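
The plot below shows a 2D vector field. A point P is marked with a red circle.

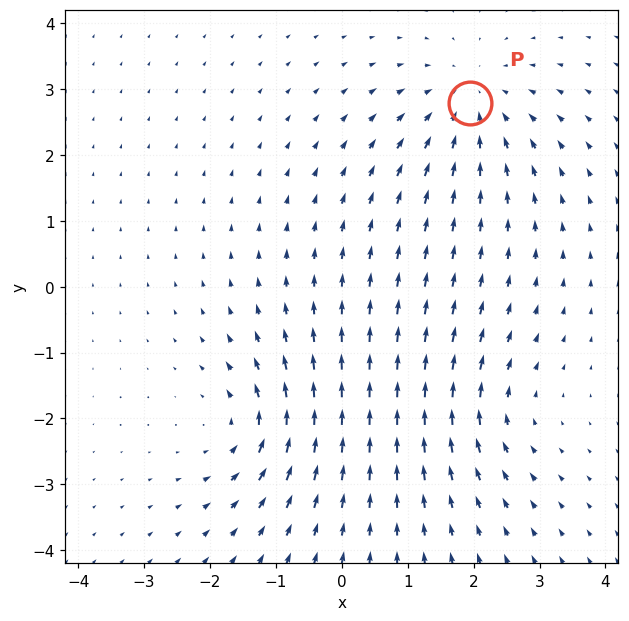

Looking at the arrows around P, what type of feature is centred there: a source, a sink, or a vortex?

At P (2.0, 2.8) the arrows converge inward. Divergence about -3, curl ≈0 — negative divergence with near-zero curl is a sink.

sink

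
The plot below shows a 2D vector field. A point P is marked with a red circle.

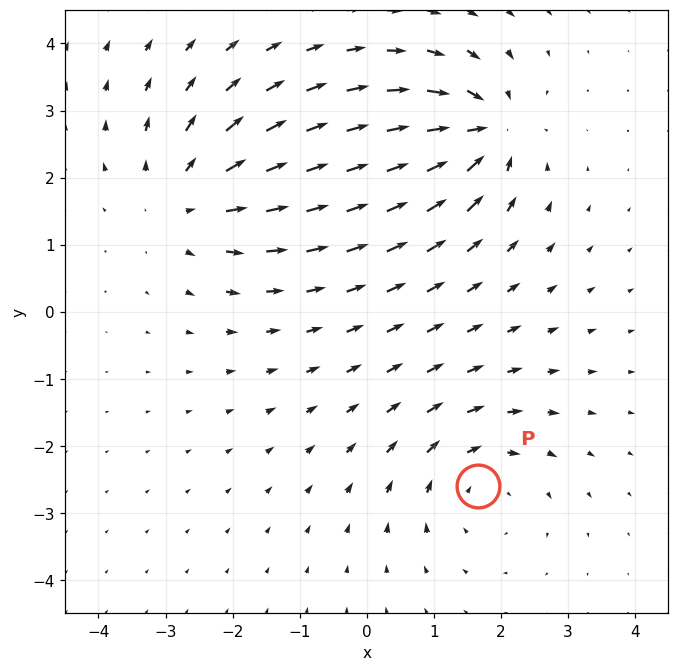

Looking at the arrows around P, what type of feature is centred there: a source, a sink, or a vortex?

At P (1.7, -2.6) the arrows circulate clockwise. Divergence ≈0, curl about -4 — near-zero divergence with nonzero curl is a vortex.

vortex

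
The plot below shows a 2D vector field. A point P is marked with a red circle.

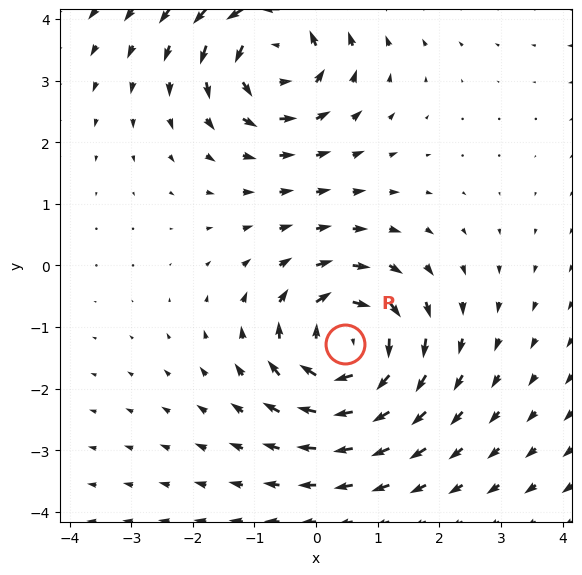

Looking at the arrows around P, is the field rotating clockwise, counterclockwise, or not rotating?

Near P at (0.5, -1.3) the arrows circulate clockwise. The curl (z-component) there is about -3; negative curl means clockwise rotation.

clockwise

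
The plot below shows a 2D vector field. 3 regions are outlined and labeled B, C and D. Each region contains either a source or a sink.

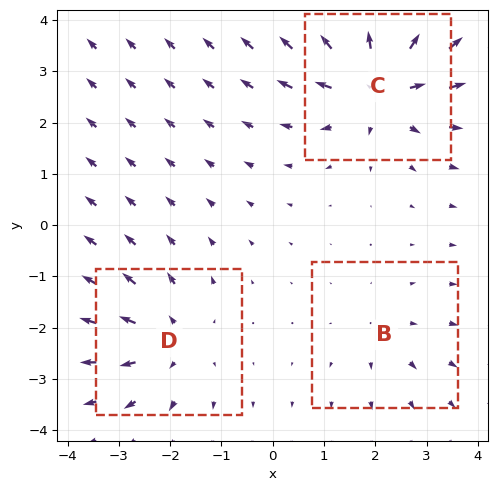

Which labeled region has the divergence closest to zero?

Divergence at each region's feature centre — B: about +2, C: about +5, D: about +3. Region B is closest to zero.

B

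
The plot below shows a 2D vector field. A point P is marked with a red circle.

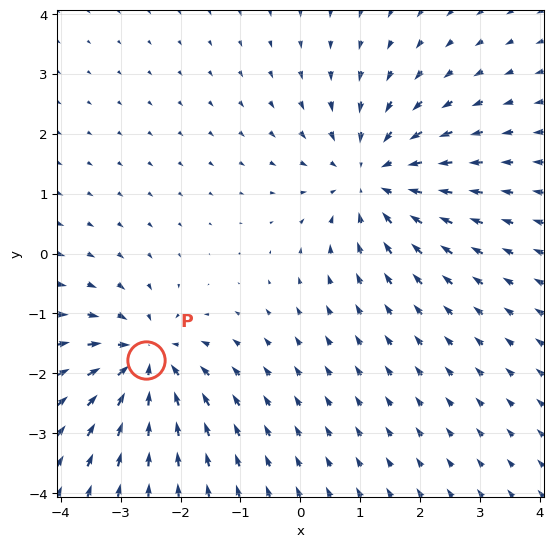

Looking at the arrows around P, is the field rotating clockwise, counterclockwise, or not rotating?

not rotating

Near P at (-2.6, -1.8) the arrows show no circulation. The curl there is ≈0.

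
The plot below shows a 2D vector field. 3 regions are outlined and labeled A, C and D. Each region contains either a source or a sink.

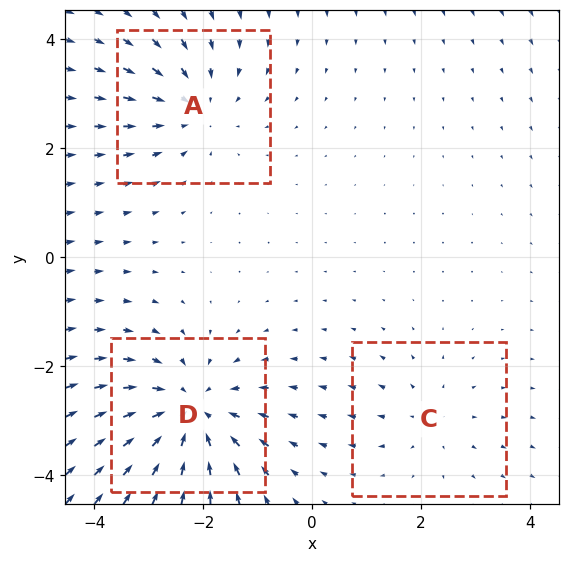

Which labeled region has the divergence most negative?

Divergence at each region's feature centre — A: about -3, C: about +2, D: about -4. Region D is most negative.

D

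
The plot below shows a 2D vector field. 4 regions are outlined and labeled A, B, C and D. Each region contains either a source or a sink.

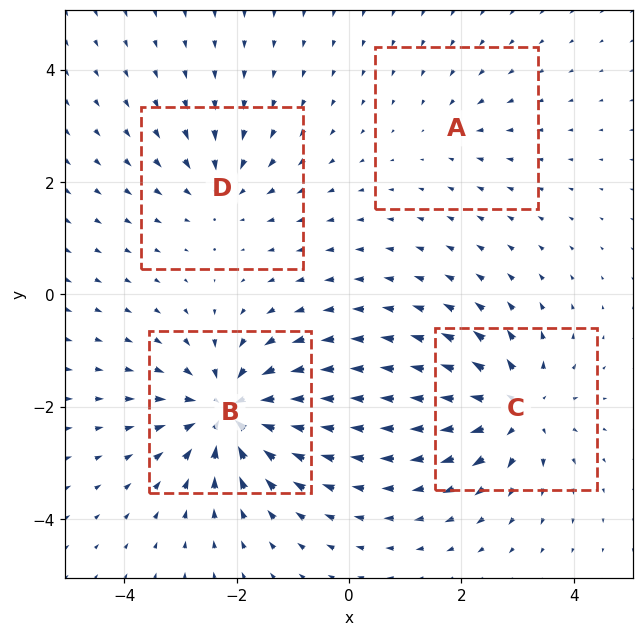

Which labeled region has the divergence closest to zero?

Divergence at each region's feature centre — A: about -2, B: about -7, C: about +6, D: about -4. Region A is closest to zero.

A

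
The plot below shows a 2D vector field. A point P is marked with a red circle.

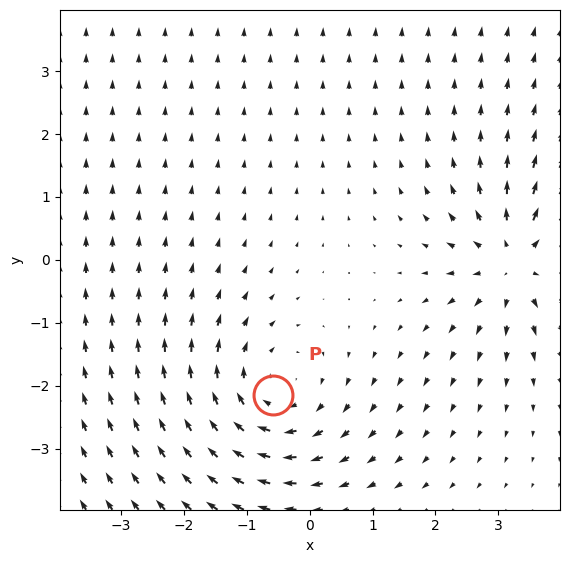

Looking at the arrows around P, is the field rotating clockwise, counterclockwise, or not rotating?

Near P at (-0.6, -2.1) the arrows circulate clockwise. The curl (z-component) there is about -3; negative curl means clockwise rotation.

clockwise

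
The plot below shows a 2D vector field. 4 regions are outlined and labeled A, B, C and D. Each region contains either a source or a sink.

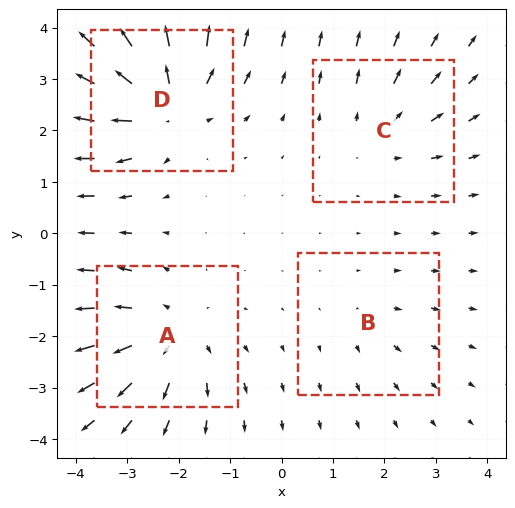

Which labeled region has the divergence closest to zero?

Divergence at each region's feature centre — A: about +4, B: about +2, C: about +3, D: about +6. Region B is closest to zero.

B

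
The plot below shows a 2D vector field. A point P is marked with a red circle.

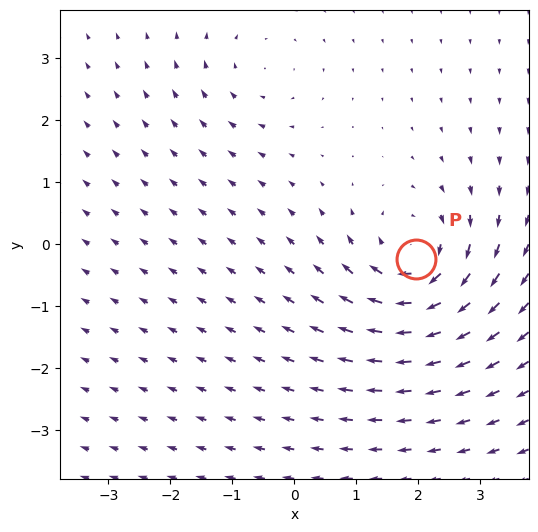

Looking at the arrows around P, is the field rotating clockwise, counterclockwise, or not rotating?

Near P at (2.0, -0.2) the arrows circulate clockwise. The curl (z-component) there is about -6; negative curl means clockwise rotation.

clockwise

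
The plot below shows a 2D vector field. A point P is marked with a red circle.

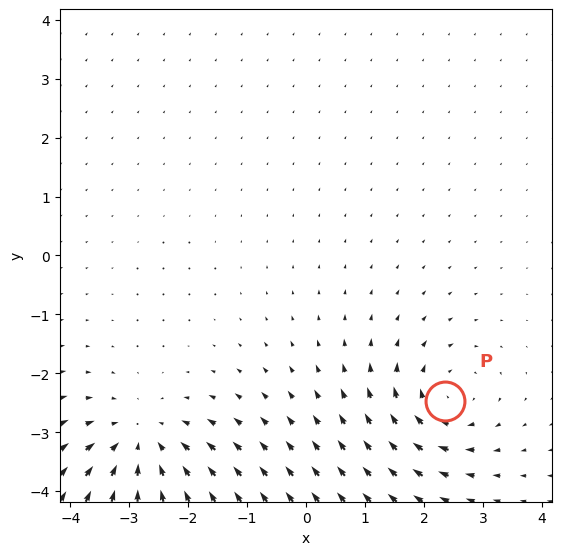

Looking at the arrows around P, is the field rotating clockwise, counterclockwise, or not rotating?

Near P at (2.4, -2.5) the arrows circulate clockwise. The curl (z-component) there is about -4; negative curl means clockwise rotation.

clockwise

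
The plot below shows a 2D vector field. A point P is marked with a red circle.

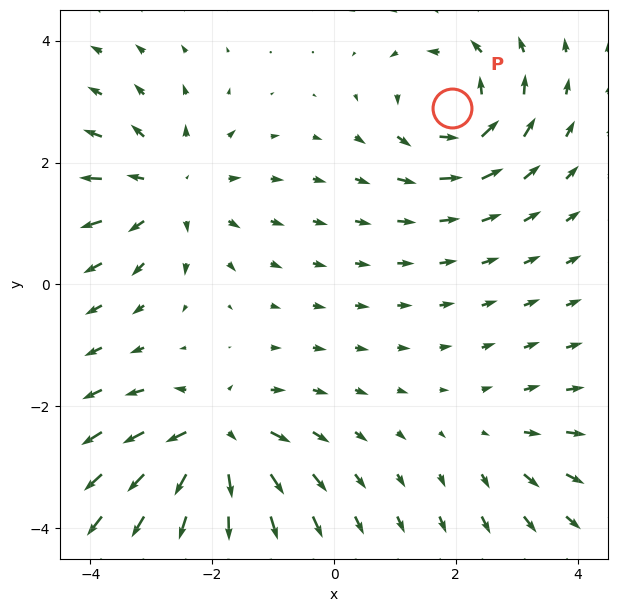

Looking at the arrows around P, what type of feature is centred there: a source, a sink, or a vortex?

vortex

At P (1.9, 2.9) the arrows circulate counterclockwise. Divergence ≈0, curl about +5 — near-zero divergence with nonzero curl is a vortex.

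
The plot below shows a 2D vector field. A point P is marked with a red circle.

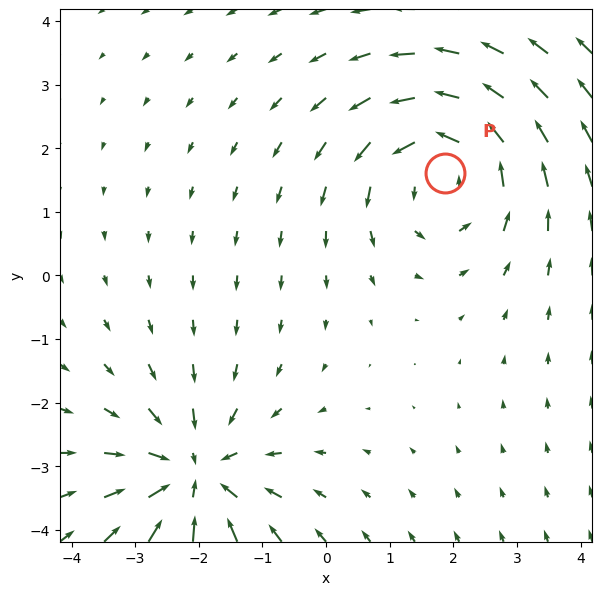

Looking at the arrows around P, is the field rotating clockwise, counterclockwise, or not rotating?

counterclockwise

Near P at (1.9, 1.6) the arrows circulate counterclockwise. The curl (z-component) there is about +3; positive curl means counterclockwise rotation.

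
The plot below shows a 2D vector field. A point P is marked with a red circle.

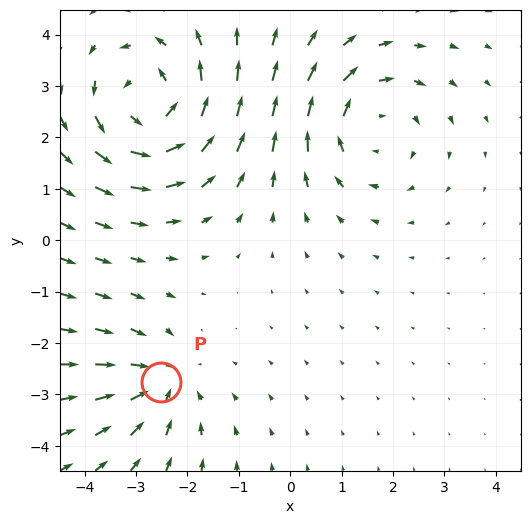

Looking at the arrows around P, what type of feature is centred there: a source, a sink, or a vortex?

sink

At P (-2.5, -2.8) the arrows converge inward. Divergence about -3, curl ≈0 — negative divergence with near-zero curl is a sink.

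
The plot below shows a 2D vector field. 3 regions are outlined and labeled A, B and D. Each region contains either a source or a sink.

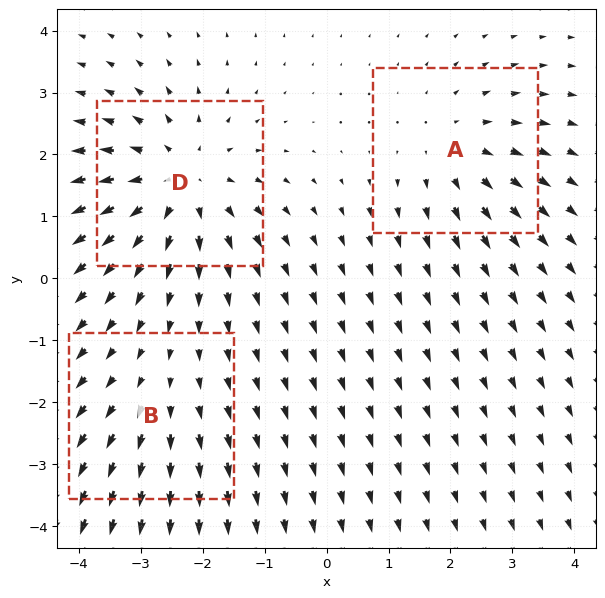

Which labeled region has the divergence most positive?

Divergence at each region's feature centre — A: about +3, B: about +2, D: about +4. Region D is most positive.

D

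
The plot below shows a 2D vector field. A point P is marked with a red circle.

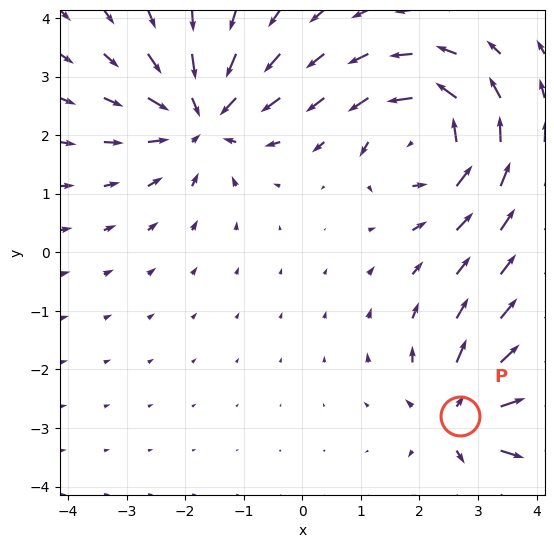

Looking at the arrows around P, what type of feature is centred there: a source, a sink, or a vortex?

At P (2.7, -2.8) the arrows spread outward. Divergence about +4, curl ≈0 — positive divergence with near-zero curl is a source.

source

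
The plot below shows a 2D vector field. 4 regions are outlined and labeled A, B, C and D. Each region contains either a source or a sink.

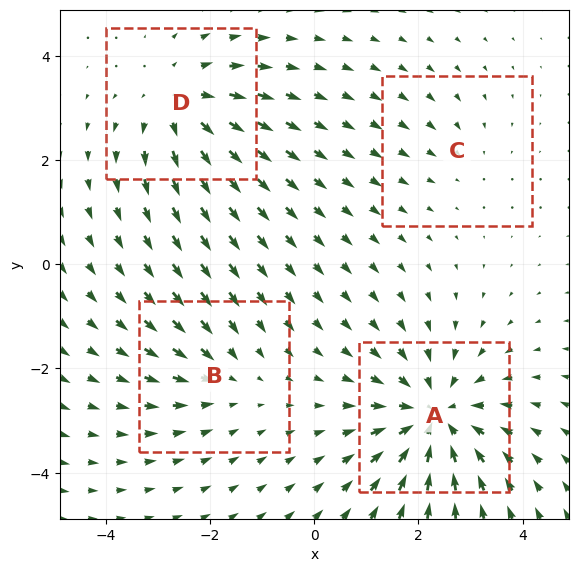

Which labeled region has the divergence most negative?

A

Divergence at each region's feature centre — A: about -6, B: about -3, C: about -2, D: about +4. Region A is most negative.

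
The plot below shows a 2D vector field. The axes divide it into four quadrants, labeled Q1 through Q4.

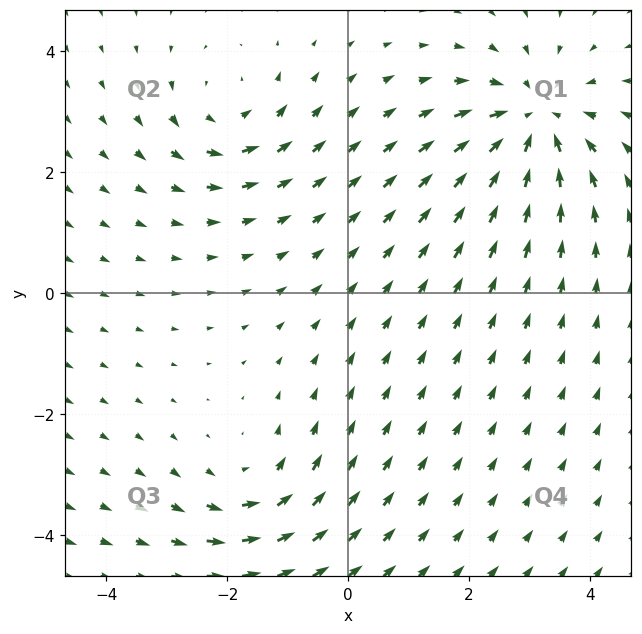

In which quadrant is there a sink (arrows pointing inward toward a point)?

Q1

The sink sits at approximately (3.1, 2.9), which lies in quadrant Q1. The divergence there is about -4, negative as expected for a sink.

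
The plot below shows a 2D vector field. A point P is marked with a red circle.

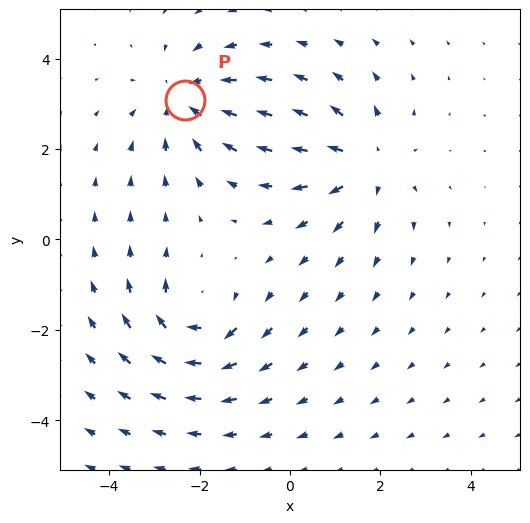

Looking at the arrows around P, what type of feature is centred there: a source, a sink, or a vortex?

At P (-2.3, 3.1) the arrows converge inward. Divergence about -4, curl ≈0 — negative divergence with near-zero curl is a sink.

sink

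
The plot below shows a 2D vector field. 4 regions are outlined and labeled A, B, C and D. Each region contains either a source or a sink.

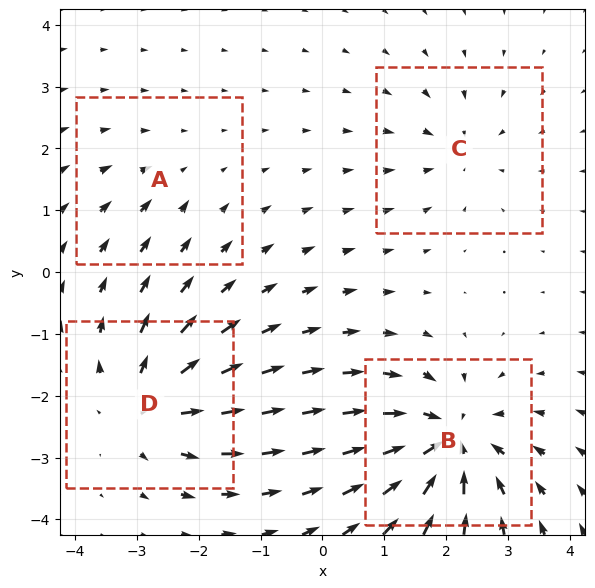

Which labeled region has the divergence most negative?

B

Divergence at each region's feature centre — A: about -2, B: about -8, C: about -4, D: about +6. Region B is most negative.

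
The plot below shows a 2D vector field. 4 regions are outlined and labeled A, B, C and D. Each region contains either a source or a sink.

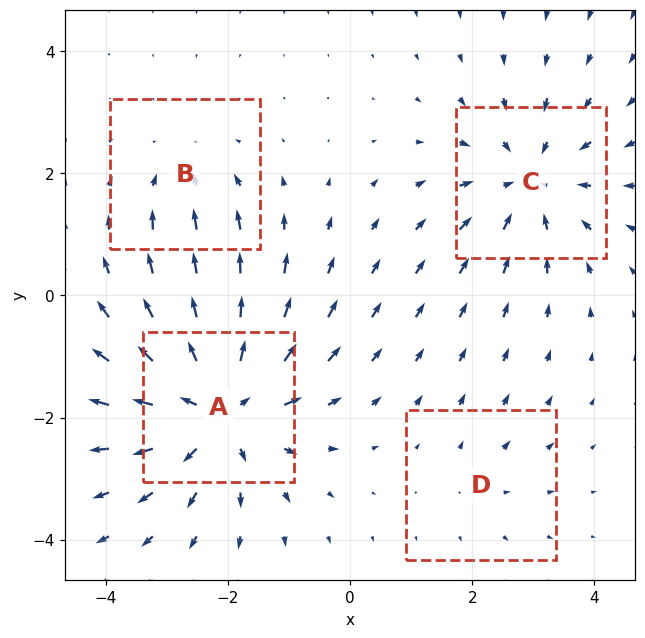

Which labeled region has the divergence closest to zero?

Divergence at each region's feature centre — A: about +7, B: about -3, C: about -4, D: about +2. Region D is closest to zero.

D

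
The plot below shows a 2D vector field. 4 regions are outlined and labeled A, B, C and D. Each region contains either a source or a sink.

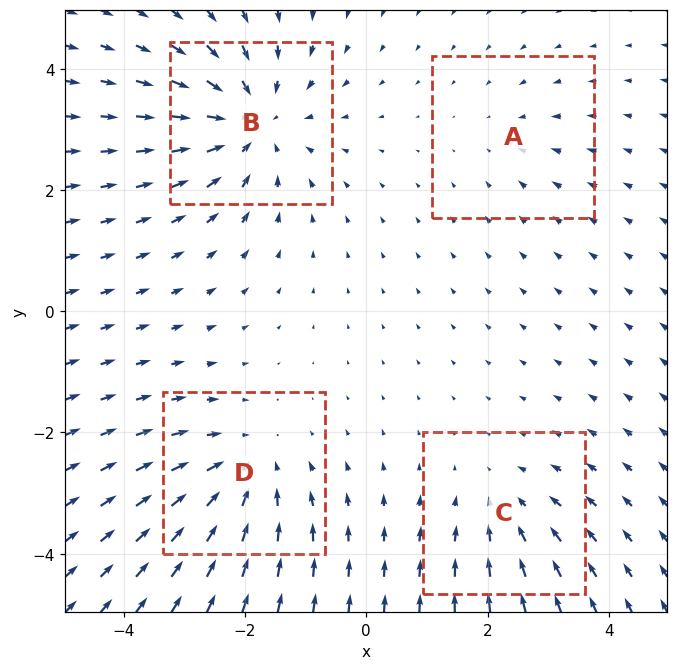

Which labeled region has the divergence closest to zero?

A

Divergence at each region's feature centre — A: about -2, B: about -5, C: about -3, D: about -4. Region A is closest to zero.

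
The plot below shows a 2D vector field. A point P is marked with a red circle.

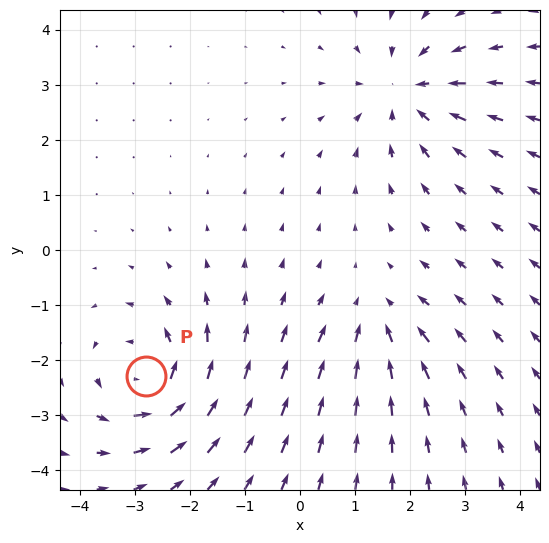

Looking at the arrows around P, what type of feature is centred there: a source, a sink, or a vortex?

vortex

At P (-2.8, -2.3) the arrows circulate counterclockwise. Divergence ≈0, curl about +6 — near-zero divergence with nonzero curl is a vortex.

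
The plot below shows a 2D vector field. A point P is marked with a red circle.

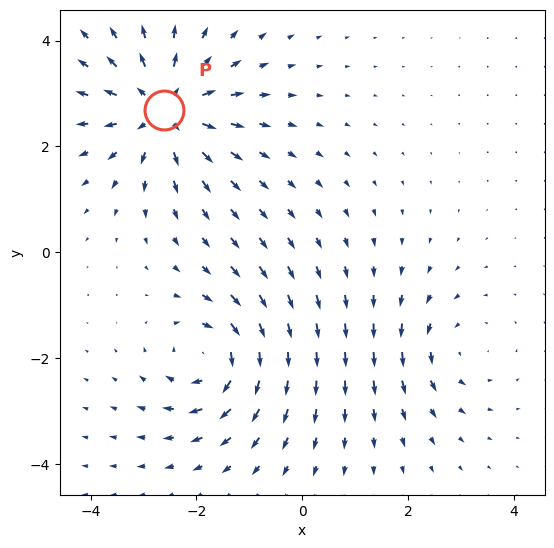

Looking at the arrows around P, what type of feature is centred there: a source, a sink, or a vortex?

At P (-2.6, 2.7) the arrows spread outward. Divergence about +5, curl ≈0 — positive divergence with near-zero curl is a source.

source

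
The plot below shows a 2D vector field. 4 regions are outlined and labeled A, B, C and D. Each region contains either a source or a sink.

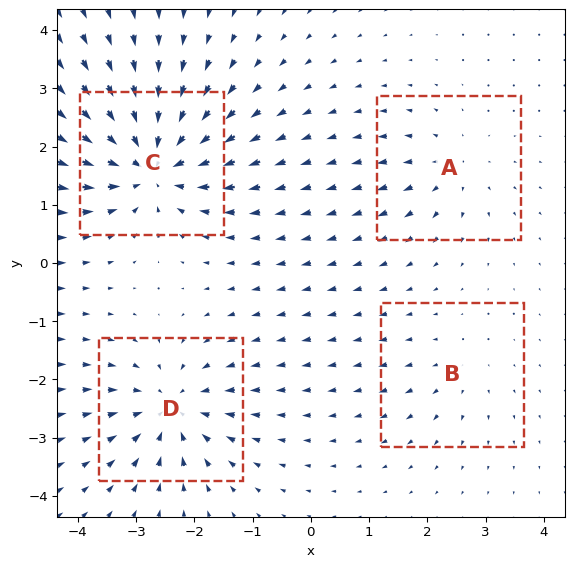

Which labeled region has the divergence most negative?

Divergence at each region's feature centre — A: about +3, B: about +2, C: about -8, D: about -6. Region C is most negative.

C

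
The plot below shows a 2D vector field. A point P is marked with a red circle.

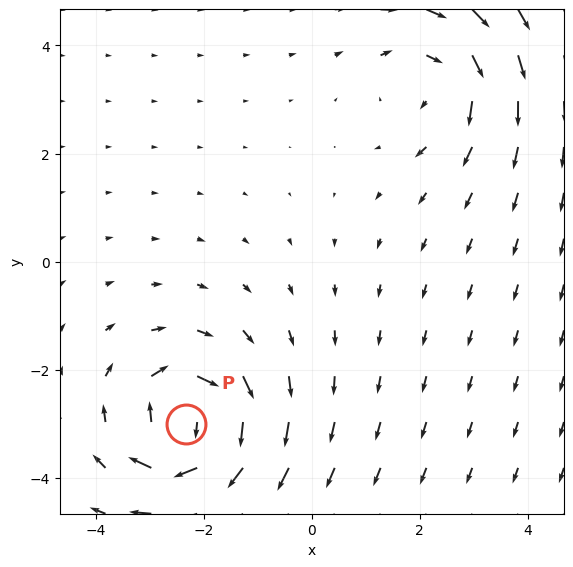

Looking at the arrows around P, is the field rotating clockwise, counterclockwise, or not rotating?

clockwise

Near P at (-2.3, -3.0) the arrows circulate clockwise. The curl (z-component) there is about -6; negative curl means clockwise rotation.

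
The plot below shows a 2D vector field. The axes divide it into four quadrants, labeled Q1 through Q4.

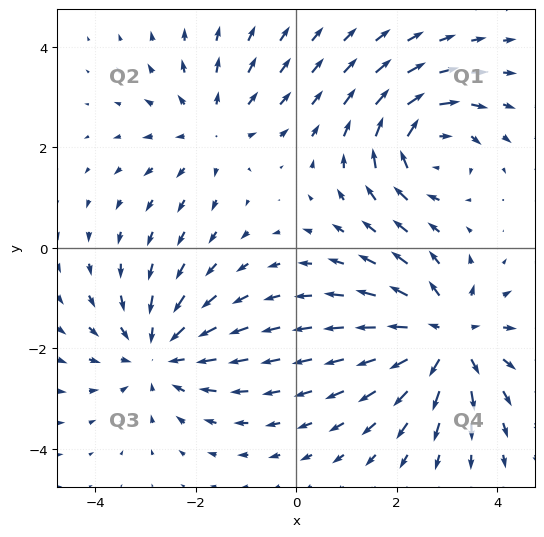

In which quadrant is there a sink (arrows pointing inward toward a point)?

Q3

The sink sits at approximately (-2.7, -2.1), which lies in quadrant Q3. The divergence there is about -4, negative as expected for a sink.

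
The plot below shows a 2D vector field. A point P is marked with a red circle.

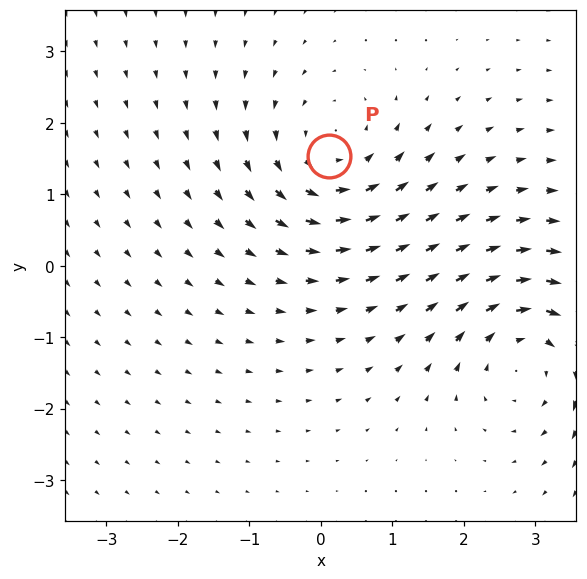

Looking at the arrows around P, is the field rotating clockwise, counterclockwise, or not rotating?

counterclockwise

Near P at (0.1, 1.5) the arrows circulate counterclockwise. The curl (z-component) there is about +4; positive curl means counterclockwise rotation.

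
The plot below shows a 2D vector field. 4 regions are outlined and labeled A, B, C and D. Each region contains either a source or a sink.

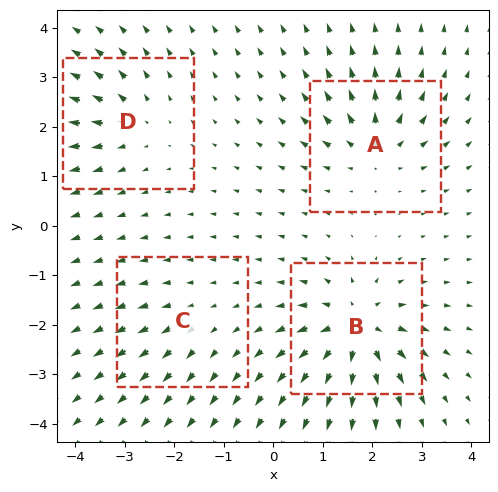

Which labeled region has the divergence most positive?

B

Divergence at each region's feature centre — A: about +6, B: about +8, C: about +3, D: about +4. Region B is most positive.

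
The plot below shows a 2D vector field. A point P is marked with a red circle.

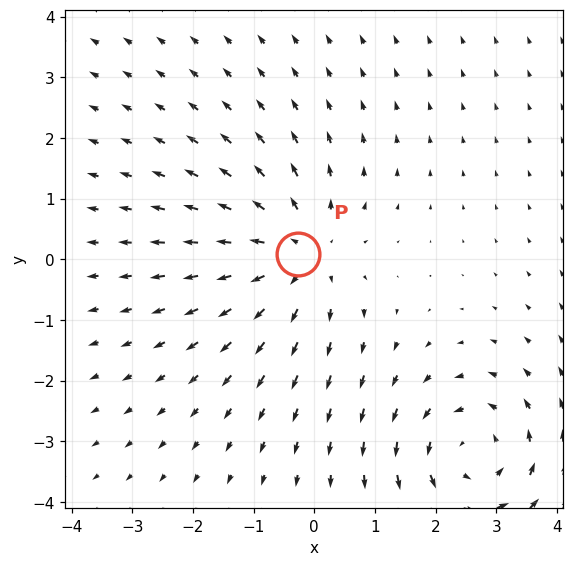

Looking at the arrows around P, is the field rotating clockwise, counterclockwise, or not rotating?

not rotating

Near P at (-0.3, 0.1) the arrows show no circulation. The curl there is ≈0.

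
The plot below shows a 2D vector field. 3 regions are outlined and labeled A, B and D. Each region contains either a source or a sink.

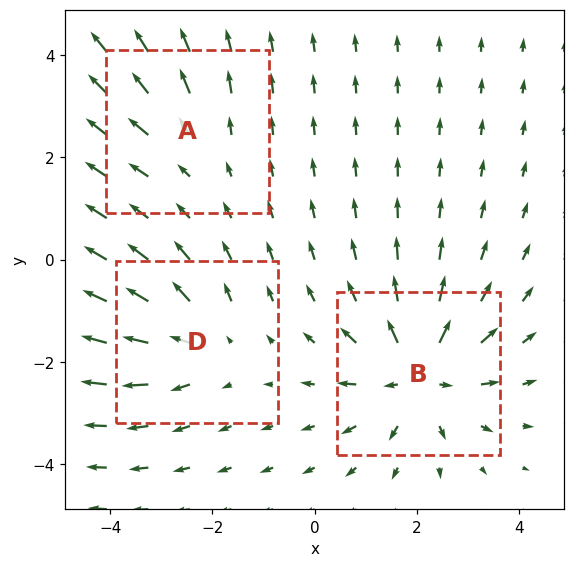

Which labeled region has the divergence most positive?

Divergence at each region's feature centre — A: about +2, B: about +5, D: about +3. Region B is most positive.

B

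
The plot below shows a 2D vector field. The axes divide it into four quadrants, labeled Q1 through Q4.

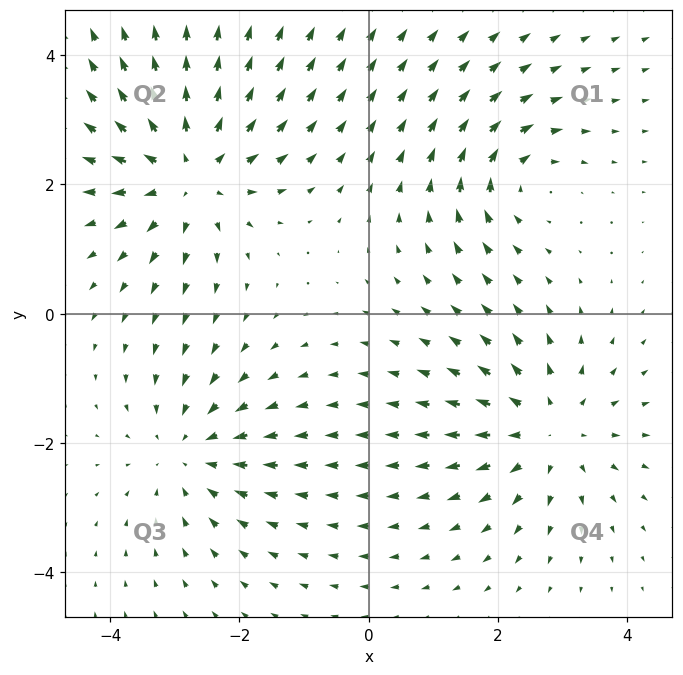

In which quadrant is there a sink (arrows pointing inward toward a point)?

The sink sits at approximately (-2.8, -2.1), which lies in quadrant Q3. The divergence there is about -3, negative as expected for a sink.

Q3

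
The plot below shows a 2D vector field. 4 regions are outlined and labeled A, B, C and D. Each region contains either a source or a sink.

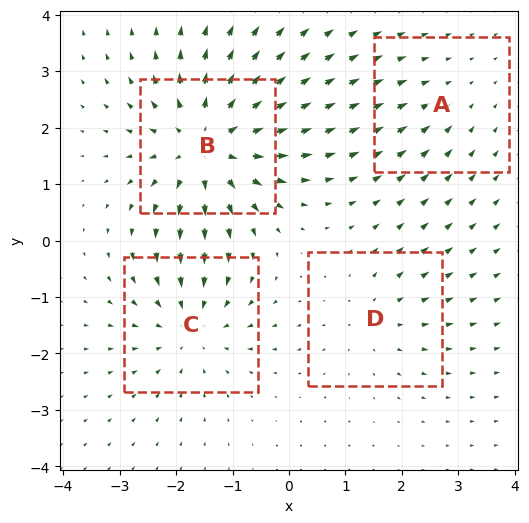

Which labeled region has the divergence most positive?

Divergence at each region's feature centre — A: about -2, B: about +7, C: about -4, D: about +3. Region B is most positive.

B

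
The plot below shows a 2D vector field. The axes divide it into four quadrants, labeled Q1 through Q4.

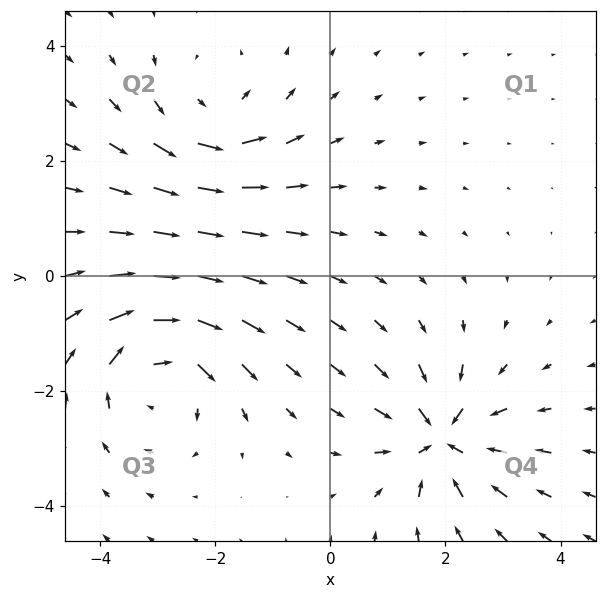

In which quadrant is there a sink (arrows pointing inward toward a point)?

Q4

The sink sits at approximately (1.9, -2.8), which lies in quadrant Q4. The divergence there is about -6, negative as expected for a sink.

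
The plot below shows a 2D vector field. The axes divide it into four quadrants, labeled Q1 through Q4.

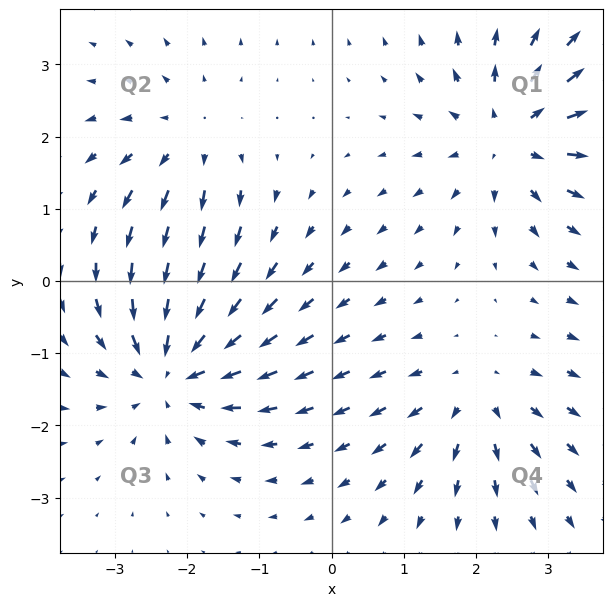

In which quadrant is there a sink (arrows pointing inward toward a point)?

The sink sits at approximately (-2.2, -1.2), which lies in quadrant Q3. The divergence there is about -5, negative as expected for a sink.

Q3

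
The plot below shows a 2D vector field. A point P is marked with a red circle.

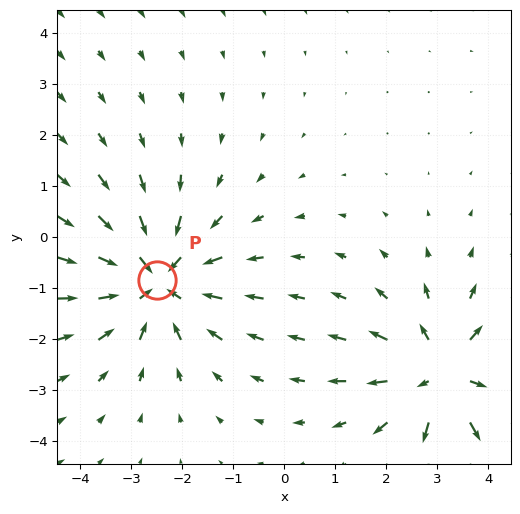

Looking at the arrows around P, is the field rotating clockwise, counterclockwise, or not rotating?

Near P at (-2.5, -0.9) the arrows show no circulation. The curl there is ≈0.

not rotating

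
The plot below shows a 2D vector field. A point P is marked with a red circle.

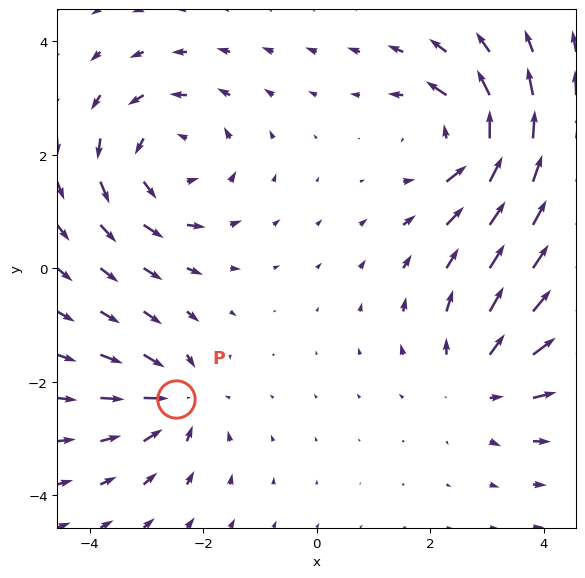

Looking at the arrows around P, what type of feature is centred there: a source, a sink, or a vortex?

At P (-2.5, -2.3) the arrows converge inward. Divergence about -4, curl ≈0 — negative divergence with near-zero curl is a sink.

sink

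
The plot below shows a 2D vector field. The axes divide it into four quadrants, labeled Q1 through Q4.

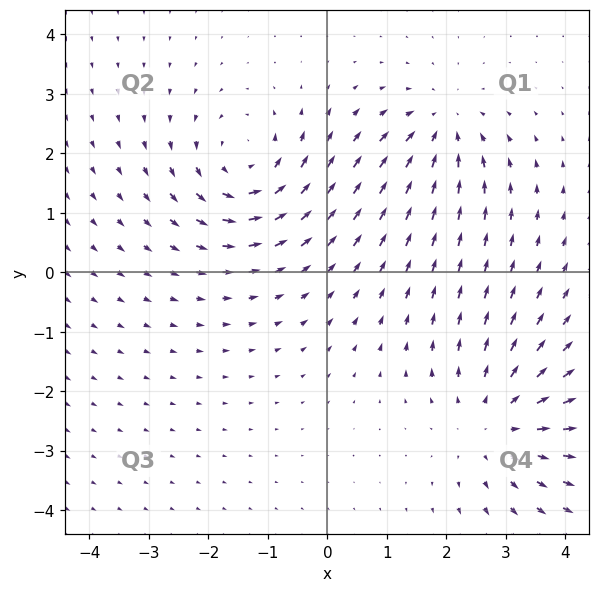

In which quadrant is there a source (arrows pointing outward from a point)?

The source sits at approximately (2.8, -2.5), which lies in quadrant Q4. The divergence there is about +4, positive as expected for a source.

Q4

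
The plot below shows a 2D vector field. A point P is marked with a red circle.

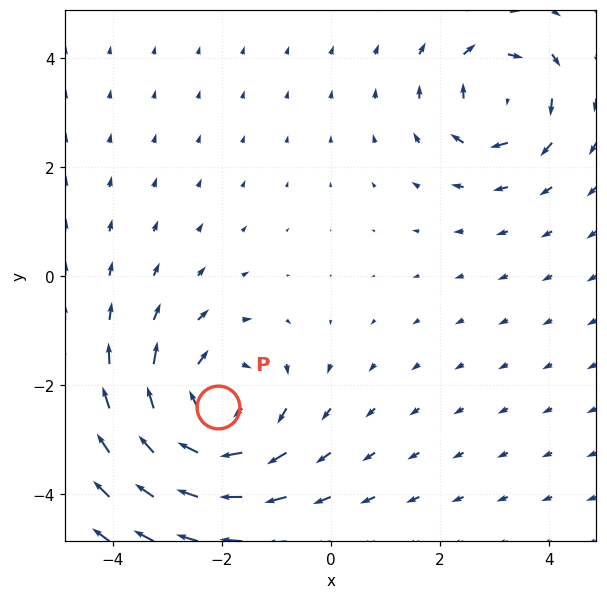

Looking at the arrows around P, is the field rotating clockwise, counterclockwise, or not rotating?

Near P at (-2.1, -2.4) the arrows circulate clockwise. The curl (z-component) there is about -4; negative curl means clockwise rotation.

clockwise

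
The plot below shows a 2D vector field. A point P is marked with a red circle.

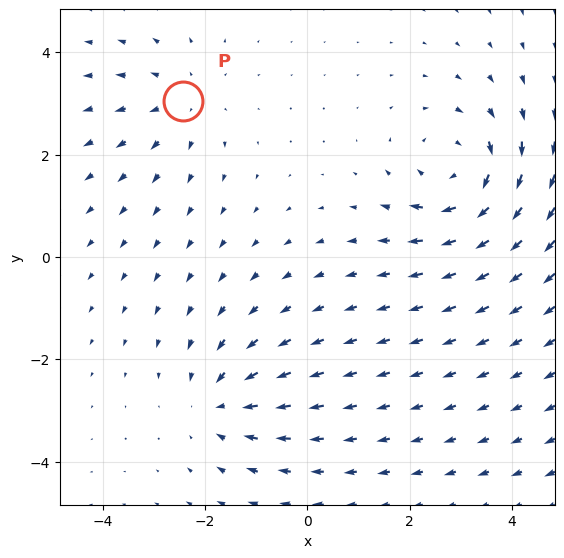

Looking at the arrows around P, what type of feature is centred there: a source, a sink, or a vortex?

At P (-2.4, 3.0) the arrows spread outward. Divergence about +2, curl ≈0 — positive divergence with near-zero curl is a source.

source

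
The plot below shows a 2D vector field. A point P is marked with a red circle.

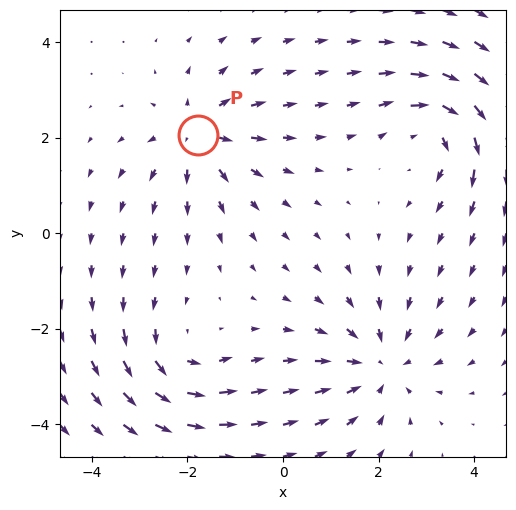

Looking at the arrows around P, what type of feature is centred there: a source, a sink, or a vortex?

source

At P (-1.8, 2.1) the arrows spread outward. Divergence about +4, curl ≈0 — positive divergence with near-zero curl is a source.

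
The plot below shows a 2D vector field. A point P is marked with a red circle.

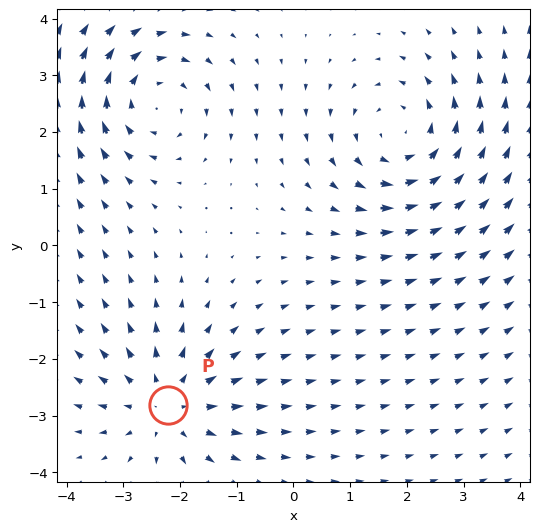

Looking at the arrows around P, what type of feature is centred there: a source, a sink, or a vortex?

At P (-2.2, -2.8) the arrows spread outward. Divergence about +4, curl ≈0 — positive divergence with near-zero curl is a source.

source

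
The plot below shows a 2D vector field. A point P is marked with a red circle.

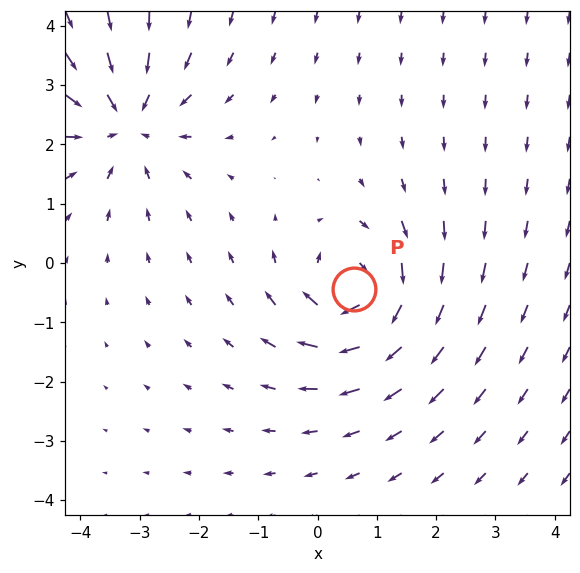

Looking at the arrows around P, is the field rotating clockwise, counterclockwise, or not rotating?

Near P at (0.6, -0.4) the arrows circulate clockwise. The curl (z-component) there is about -6; negative curl means clockwise rotation.

clockwise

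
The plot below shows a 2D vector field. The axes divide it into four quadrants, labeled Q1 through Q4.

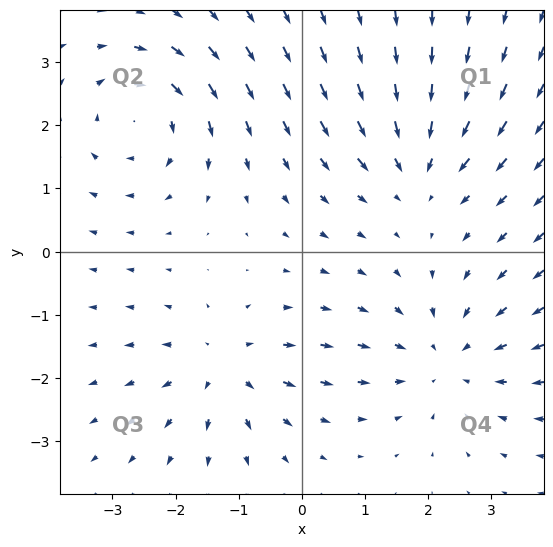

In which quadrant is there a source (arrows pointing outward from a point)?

Q3

The source sits at approximately (-1.2, -1.8), which lies in quadrant Q3. The divergence there is about +4, positive as expected for a source.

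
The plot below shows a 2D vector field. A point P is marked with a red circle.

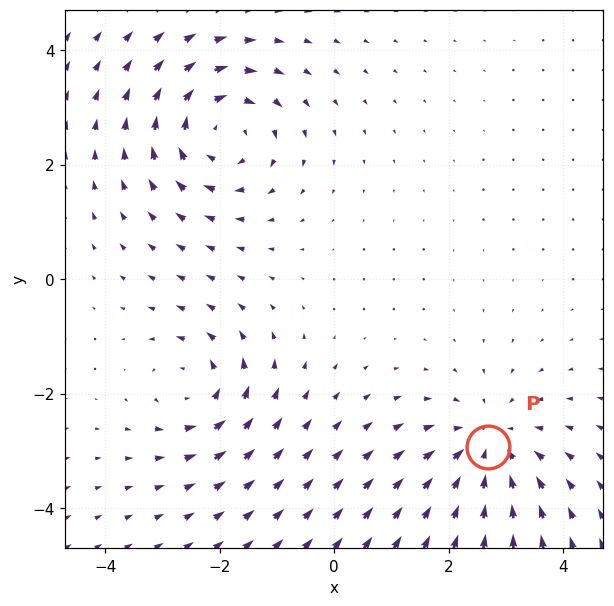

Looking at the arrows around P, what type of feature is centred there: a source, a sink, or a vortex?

At P (2.7, -2.9) the arrows converge inward. Divergence about -4, curl ≈0 — negative divergence with near-zero curl is a sink.

sink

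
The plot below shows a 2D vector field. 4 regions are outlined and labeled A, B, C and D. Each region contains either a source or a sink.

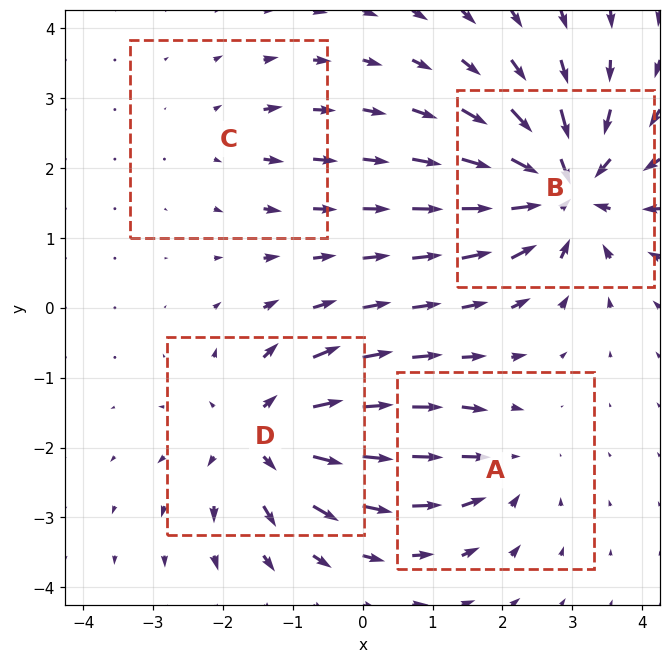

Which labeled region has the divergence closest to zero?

Divergence at each region's feature centre — A: about -4, B: about -8, C: about +2, D: about +6. Region C is closest to zero.

C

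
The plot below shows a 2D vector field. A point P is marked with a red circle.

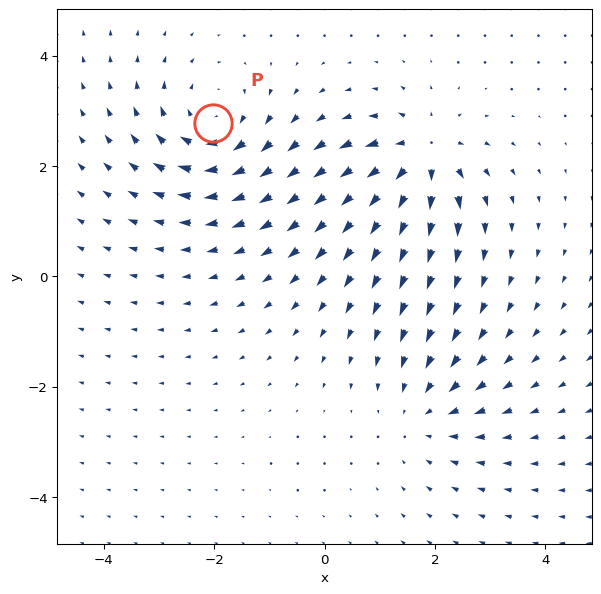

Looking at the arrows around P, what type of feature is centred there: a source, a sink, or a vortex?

At P (-2.0, 2.8) the arrows circulate clockwise. Divergence ≈0, curl about -3 — near-zero divergence with nonzero curl is a vortex.

vortex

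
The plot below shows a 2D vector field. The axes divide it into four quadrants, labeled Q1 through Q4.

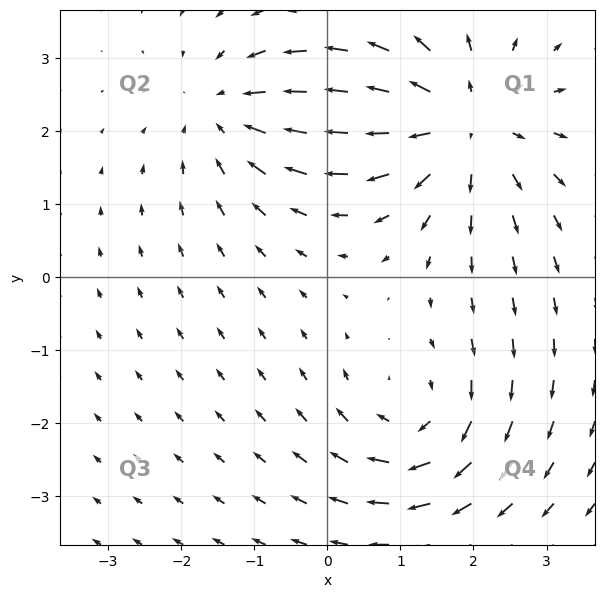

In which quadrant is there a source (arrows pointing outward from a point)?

The source sits at approximately (1.8, 2.1), which lies in quadrant Q1. The divergence there is about +4, positive as expected for a source.

Q1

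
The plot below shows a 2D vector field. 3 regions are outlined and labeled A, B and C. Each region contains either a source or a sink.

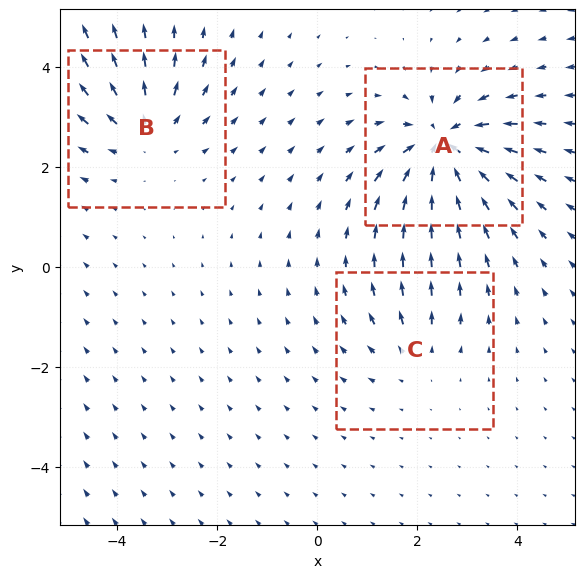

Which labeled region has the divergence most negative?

Divergence at each region's feature centre — A: about -6, B: about +3, C: about +2. Region A is most negative.

A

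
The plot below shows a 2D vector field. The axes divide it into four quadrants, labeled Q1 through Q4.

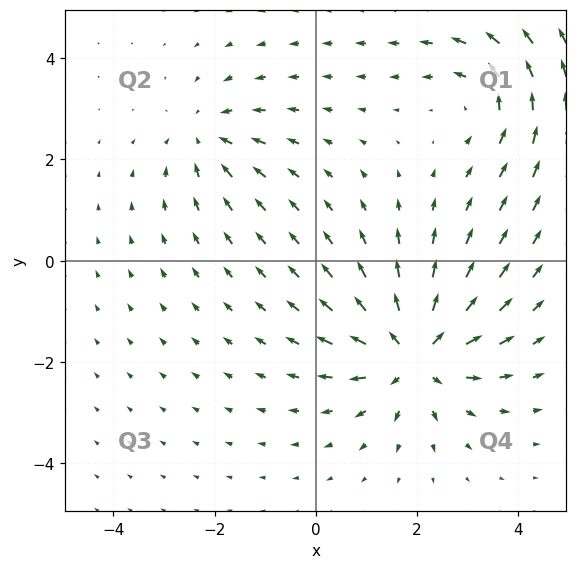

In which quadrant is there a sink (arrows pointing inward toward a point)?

The sink sits at approximately (-2.2, 2.4), which lies in quadrant Q2. The divergence there is about -3, negative as expected for a sink.

Q2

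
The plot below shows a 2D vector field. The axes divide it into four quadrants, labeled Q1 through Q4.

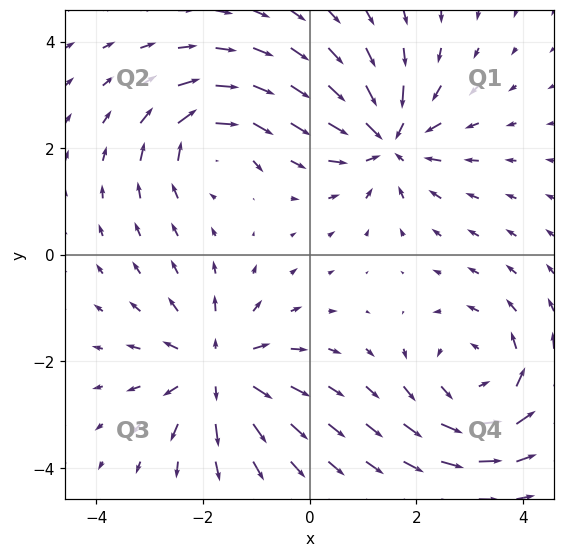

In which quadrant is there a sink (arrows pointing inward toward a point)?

Q1

The sink sits at approximately (1.5, 2.2), which lies in quadrant Q1. The divergence there is about -5, negative as expected for a sink.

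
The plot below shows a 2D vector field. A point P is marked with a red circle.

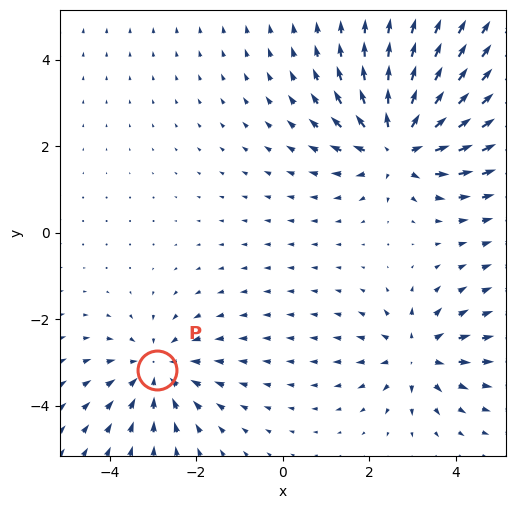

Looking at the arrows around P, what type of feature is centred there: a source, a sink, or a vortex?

sink

At P (-2.9, -3.2) the arrows converge inward. Divergence about -3, curl ≈0 — negative divergence with near-zero curl is a sink.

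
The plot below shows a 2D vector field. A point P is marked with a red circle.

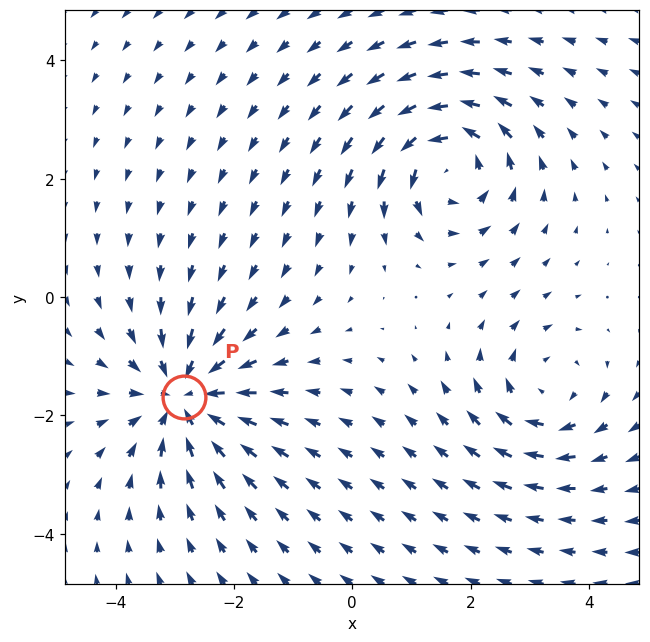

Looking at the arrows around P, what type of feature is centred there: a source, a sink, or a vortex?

At P (-2.8, -1.7) the arrows converge inward. Divergence about -5, curl ≈0 — negative divergence with near-zero curl is a sink.

sink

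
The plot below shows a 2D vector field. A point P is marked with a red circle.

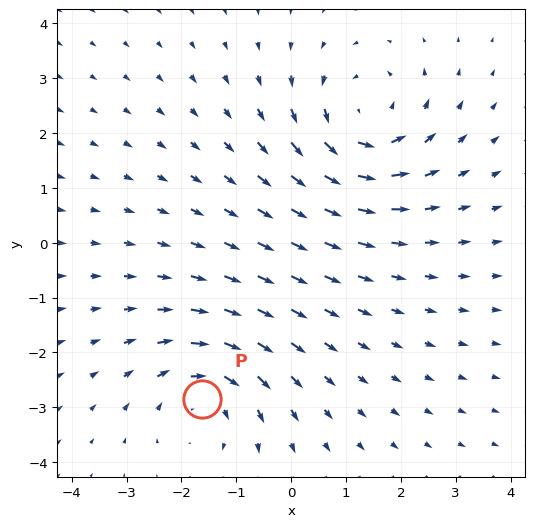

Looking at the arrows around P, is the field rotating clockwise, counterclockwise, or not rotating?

clockwise

Near P at (-1.6, -2.9) the arrows circulate clockwise. The curl (z-component) there is about -3; negative curl means clockwise rotation.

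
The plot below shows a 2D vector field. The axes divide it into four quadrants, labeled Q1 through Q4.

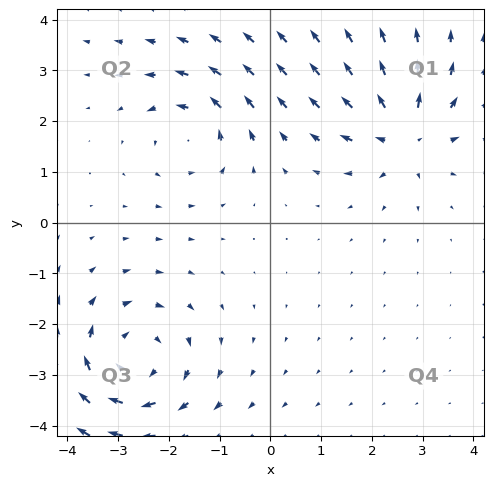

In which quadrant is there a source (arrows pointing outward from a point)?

Q1

The source sits at approximately (2.6, 1.7), which lies in quadrant Q1. The divergence there is about +4, positive as expected for a source.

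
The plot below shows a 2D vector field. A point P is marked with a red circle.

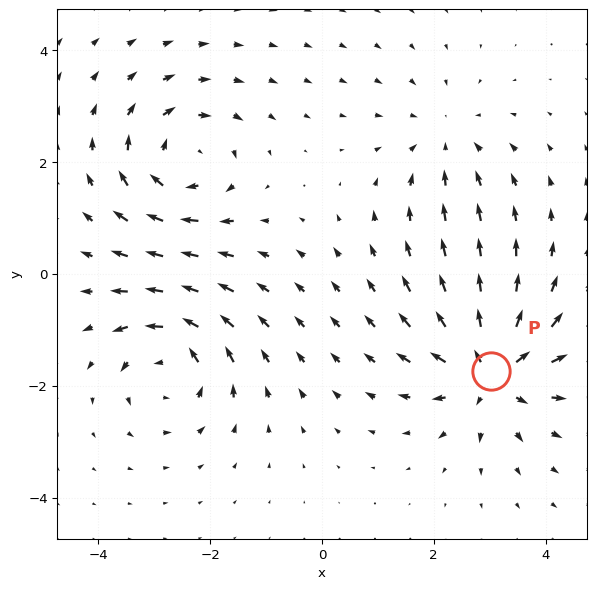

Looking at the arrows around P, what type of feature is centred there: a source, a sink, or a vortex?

source

At P (3.0, -1.7) the arrows spread outward. Divergence about +6, curl ≈0 — positive divergence with near-zero curl is a source.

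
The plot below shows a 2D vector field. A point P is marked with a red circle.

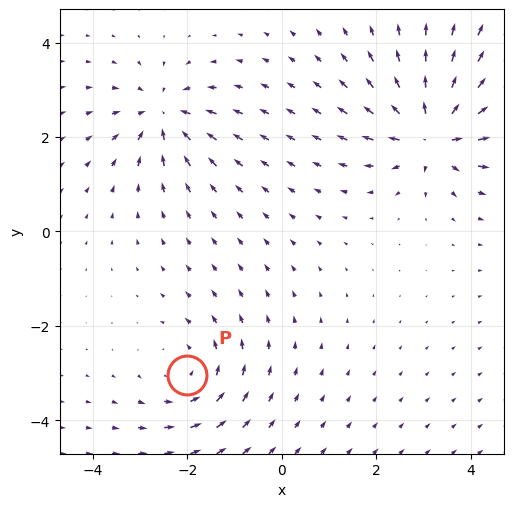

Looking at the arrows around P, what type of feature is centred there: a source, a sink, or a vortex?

At P (-2.0, -3.0) the arrows circulate counterclockwise. Divergence ≈0, curl about +3 — near-zero divergence with nonzero curl is a vortex.

vortex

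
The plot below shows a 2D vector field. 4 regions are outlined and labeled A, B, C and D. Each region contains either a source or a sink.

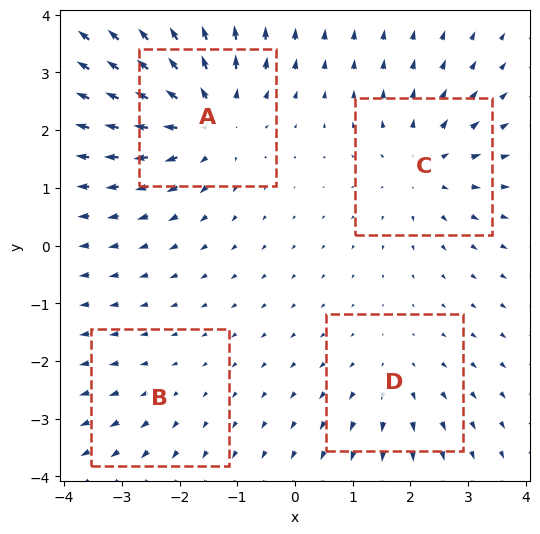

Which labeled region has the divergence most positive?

Divergence at each region's feature centre — A: about +7, B: about +2, C: about +5, D: about +3. Region A is most positive.

A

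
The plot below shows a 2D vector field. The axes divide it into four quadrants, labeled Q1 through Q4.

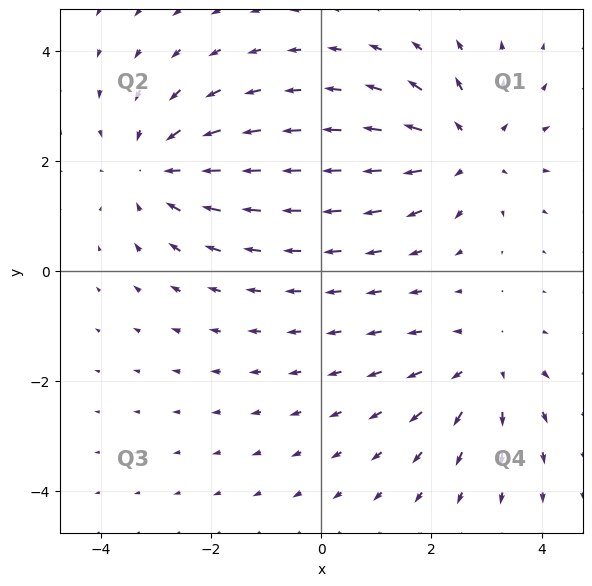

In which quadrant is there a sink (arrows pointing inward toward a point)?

The sink sits at approximately (-3.0, 1.9), which lies in quadrant Q2. The divergence there is about -3, negative as expected for a sink.

Q2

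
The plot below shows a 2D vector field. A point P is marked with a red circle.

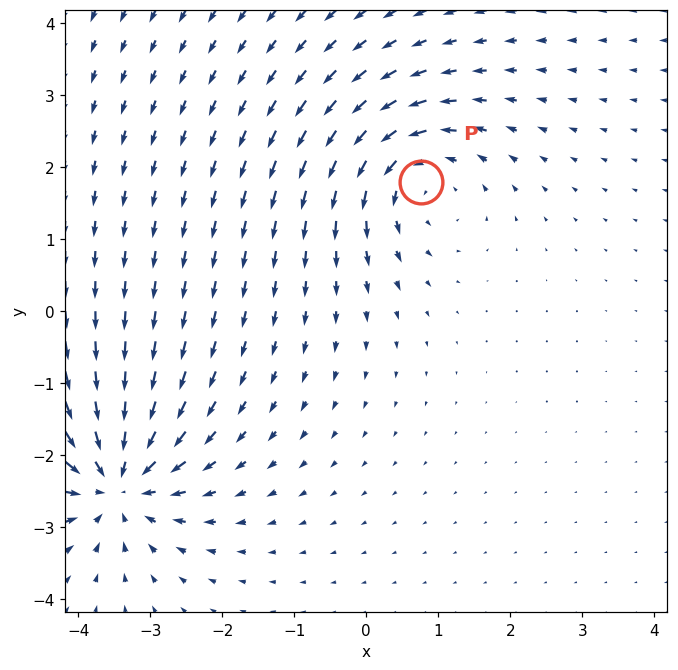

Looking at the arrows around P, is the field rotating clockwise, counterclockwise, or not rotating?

counterclockwise

Near P at (0.8, 1.8) the arrows circulate counterclockwise. The curl (z-component) there is about +4; positive curl means counterclockwise rotation.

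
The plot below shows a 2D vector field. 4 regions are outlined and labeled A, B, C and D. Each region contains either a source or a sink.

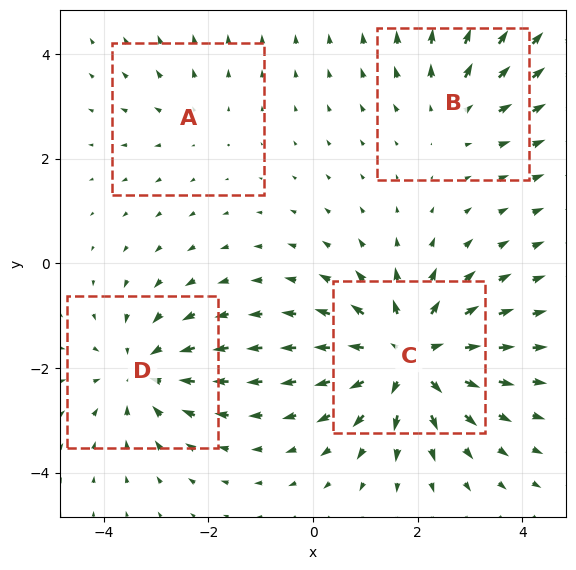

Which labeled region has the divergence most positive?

Divergence at each region's feature centre — A: about +2, B: about +3, C: about +6, D: about -4. Region C is most positive.

C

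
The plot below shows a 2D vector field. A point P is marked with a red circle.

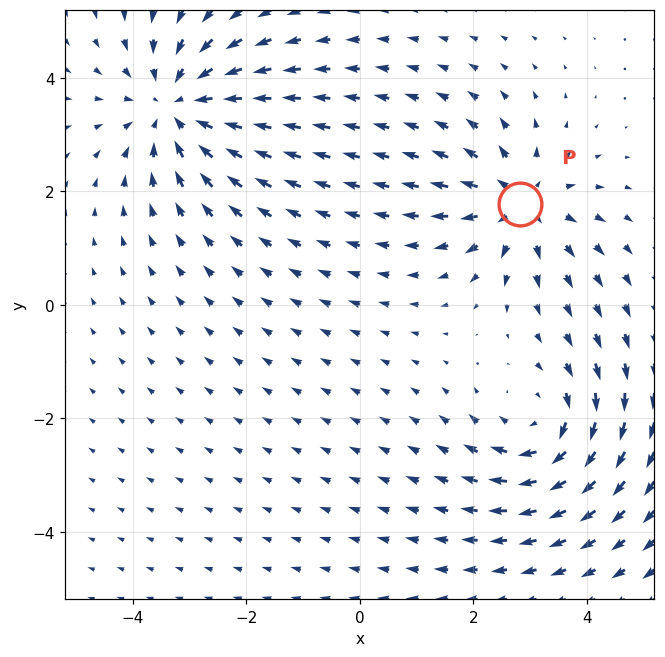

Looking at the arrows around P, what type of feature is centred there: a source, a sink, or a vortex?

At P (2.8, 1.8) the arrows spread outward. Divergence about +4, curl ≈0 — positive divergence with near-zero curl is a source.

source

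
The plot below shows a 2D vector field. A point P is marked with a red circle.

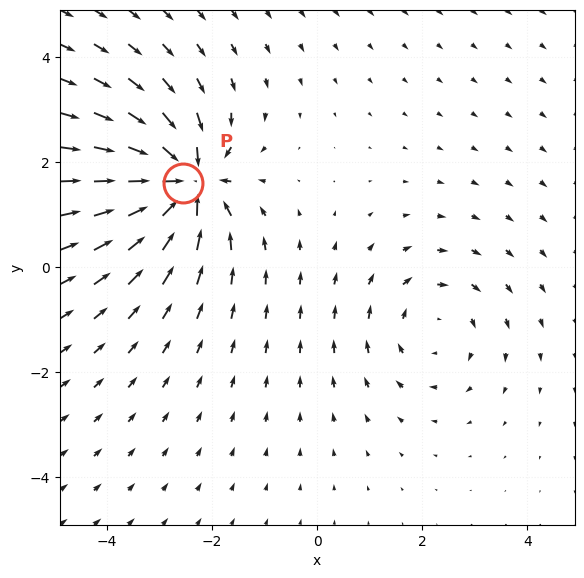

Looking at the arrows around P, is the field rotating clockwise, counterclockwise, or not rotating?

not rotating

Near P at (-2.6, 1.6) the arrows show no circulation. The curl there is ≈0.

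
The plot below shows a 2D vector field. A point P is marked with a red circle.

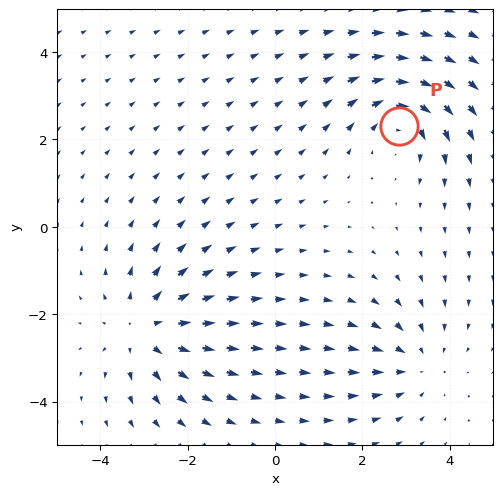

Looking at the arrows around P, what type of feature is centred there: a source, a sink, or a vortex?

vortex

At P (2.8, 2.3) the arrows circulate clockwise. Divergence ≈0, curl about -4 — near-zero divergence with nonzero curl is a vortex.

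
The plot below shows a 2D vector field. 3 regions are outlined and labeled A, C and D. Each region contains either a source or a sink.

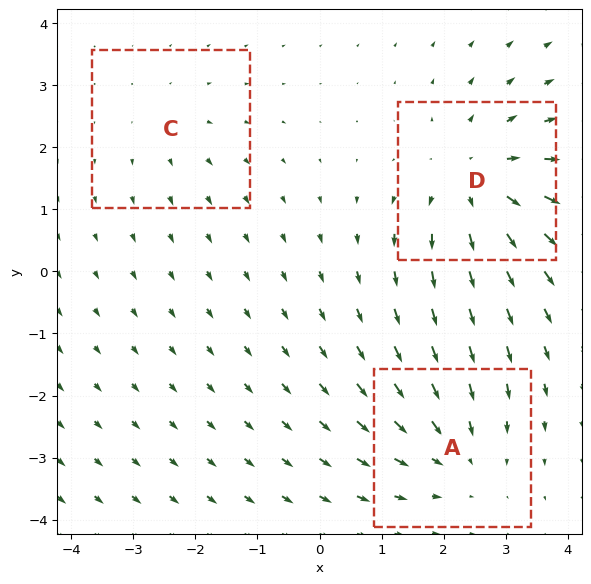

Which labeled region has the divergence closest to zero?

C

Divergence at each region's feature centre — A: about -3, C: about +2, D: about +4. Region C is closest to zero.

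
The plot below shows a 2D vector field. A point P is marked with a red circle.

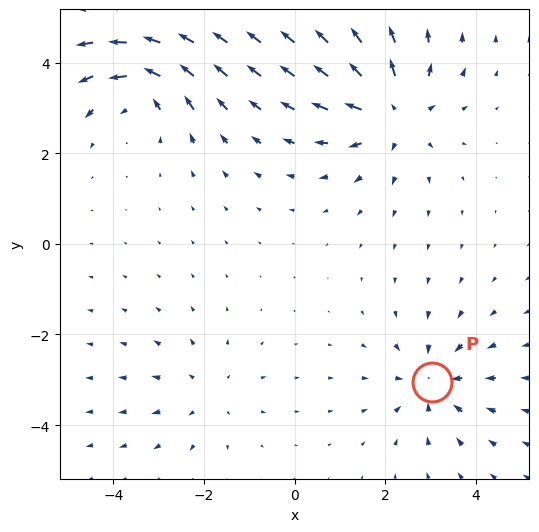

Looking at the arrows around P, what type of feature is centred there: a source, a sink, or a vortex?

sink

At P (3.0, -3.0) the arrows converge inward. Divergence about -4, curl ≈0 — negative divergence with near-zero curl is a sink.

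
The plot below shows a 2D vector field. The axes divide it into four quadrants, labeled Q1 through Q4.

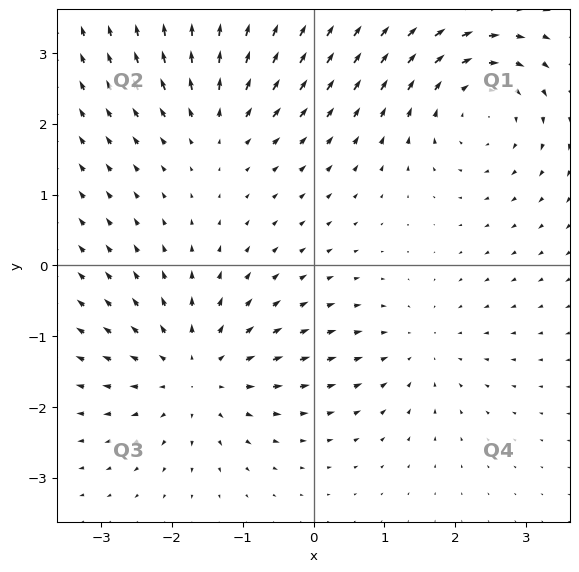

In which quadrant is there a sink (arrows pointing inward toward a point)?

Q4

The sink sits at approximately (1.5, -1.2), which lies in quadrant Q4. The divergence there is about -3, negative as expected for a sink.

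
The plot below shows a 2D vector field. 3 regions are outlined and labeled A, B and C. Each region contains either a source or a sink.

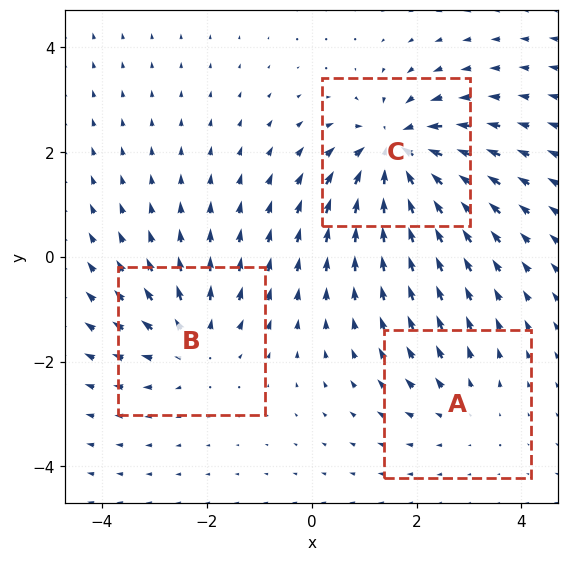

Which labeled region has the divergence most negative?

C

Divergence at each region's feature centre — A: about +2, B: about +3, C: about -5. Region C is most negative.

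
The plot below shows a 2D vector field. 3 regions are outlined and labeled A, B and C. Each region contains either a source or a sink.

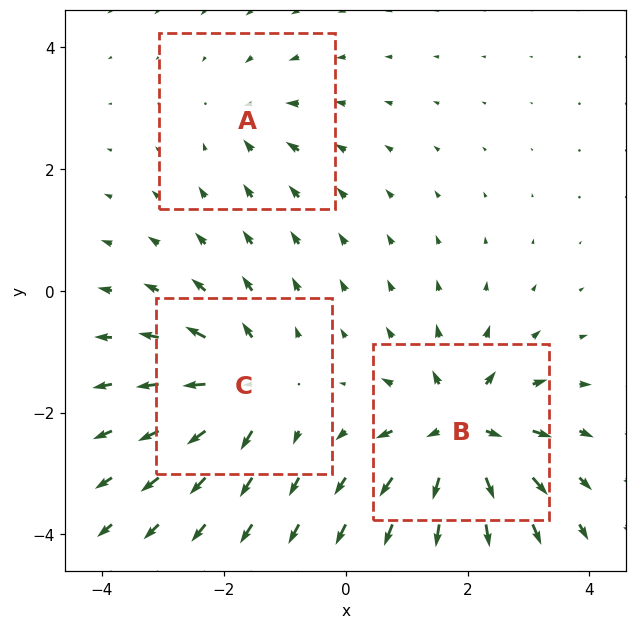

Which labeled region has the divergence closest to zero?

Divergence at each region's feature centre — A: about -2, B: about +6, C: about +4. Region A is closest to zero.

A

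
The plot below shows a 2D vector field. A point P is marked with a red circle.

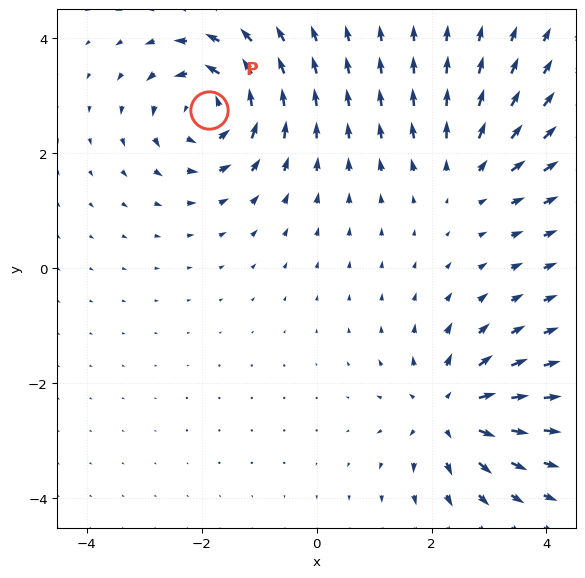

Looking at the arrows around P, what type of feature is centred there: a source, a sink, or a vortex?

At P (-1.9, 2.7) the arrows circulate counterclockwise. Divergence ≈0, curl about +6 — near-zero divergence with nonzero curl is a vortex.

vortex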